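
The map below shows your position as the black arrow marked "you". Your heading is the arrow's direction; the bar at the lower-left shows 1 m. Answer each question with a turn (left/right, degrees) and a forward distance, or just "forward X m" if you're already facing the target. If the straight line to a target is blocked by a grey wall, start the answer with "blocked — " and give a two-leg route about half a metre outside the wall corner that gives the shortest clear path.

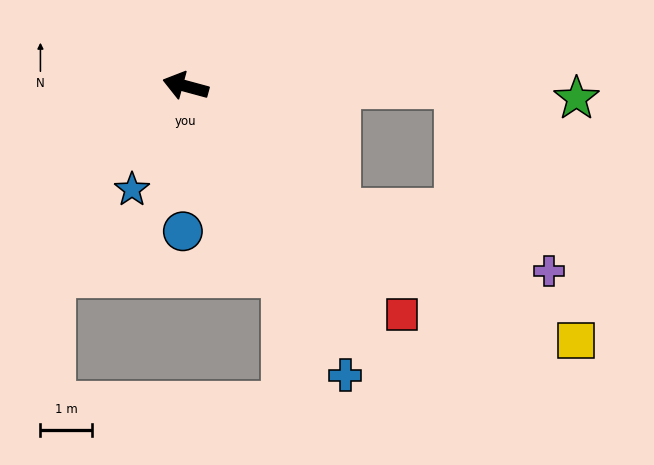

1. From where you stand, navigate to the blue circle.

turn left 104°, forward 2.8 m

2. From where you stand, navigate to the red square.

turn left 149°, forward 6.1 m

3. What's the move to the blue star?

turn left 78°, forward 2.3 m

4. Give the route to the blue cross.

turn left 134°, forward 6.4 m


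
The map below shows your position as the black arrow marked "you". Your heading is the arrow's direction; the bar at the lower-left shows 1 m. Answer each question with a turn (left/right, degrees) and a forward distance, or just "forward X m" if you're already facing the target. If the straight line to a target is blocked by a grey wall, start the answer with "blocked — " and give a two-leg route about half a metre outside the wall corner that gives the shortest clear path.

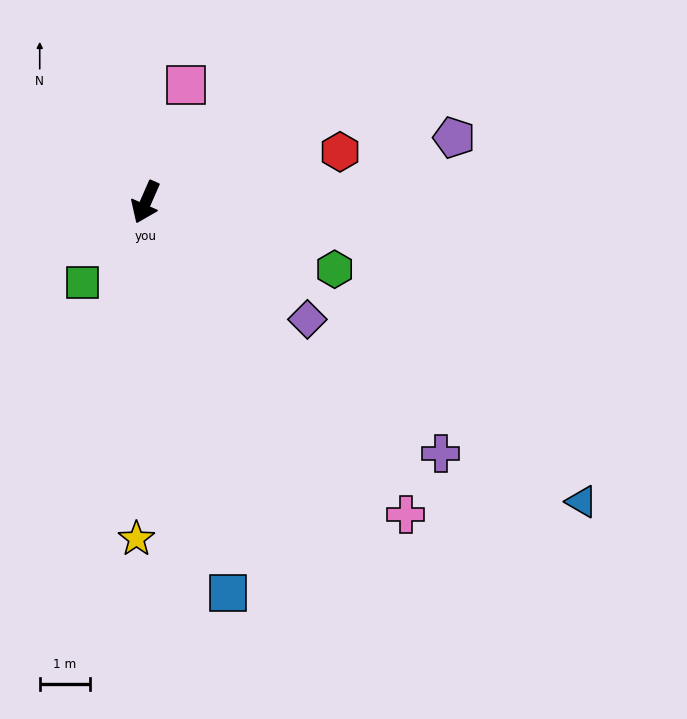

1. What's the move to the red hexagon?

turn left 128°, forward 4.0 m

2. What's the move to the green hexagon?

turn left 94°, forward 4.0 m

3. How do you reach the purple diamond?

turn left 78°, forward 4.0 m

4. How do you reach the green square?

turn right 14°, forward 2.0 m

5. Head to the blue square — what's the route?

turn left 36°, forward 8.0 m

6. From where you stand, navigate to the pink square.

turn right 175°, forward 2.5 m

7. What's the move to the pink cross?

turn left 64°, forward 8.1 m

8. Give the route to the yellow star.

turn left 22°, forward 6.7 m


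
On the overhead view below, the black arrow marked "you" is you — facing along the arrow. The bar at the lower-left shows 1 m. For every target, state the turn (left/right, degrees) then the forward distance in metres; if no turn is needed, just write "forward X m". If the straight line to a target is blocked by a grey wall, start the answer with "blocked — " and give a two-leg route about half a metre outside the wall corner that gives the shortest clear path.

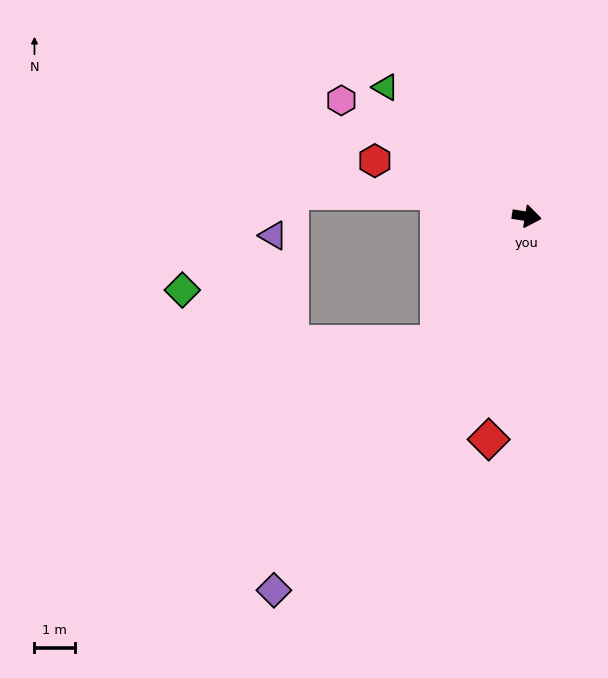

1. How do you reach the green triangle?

turn left 146°, forward 4.8 m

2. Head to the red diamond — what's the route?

turn right 91°, forward 5.6 m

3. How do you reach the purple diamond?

turn right 115°, forward 11.2 m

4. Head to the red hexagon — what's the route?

turn left 169°, forward 4.0 m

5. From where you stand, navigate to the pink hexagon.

turn left 157°, forward 5.4 m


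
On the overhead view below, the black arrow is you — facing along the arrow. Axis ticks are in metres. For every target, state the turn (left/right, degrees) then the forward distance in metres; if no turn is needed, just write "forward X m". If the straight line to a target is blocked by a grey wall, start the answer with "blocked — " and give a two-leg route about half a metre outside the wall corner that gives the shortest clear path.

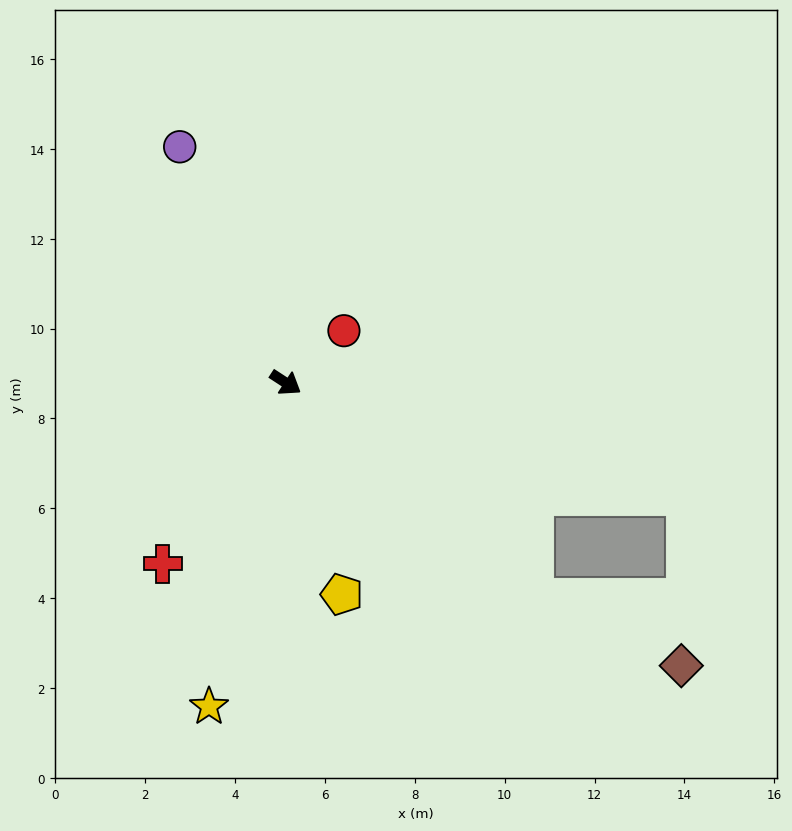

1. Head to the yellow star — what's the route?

turn right 70°, forward 7.4 m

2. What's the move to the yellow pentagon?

turn right 42°, forward 4.9 m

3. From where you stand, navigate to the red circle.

turn left 75°, forward 1.7 m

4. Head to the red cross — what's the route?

turn right 91°, forward 4.9 m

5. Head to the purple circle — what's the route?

turn left 147°, forward 5.8 m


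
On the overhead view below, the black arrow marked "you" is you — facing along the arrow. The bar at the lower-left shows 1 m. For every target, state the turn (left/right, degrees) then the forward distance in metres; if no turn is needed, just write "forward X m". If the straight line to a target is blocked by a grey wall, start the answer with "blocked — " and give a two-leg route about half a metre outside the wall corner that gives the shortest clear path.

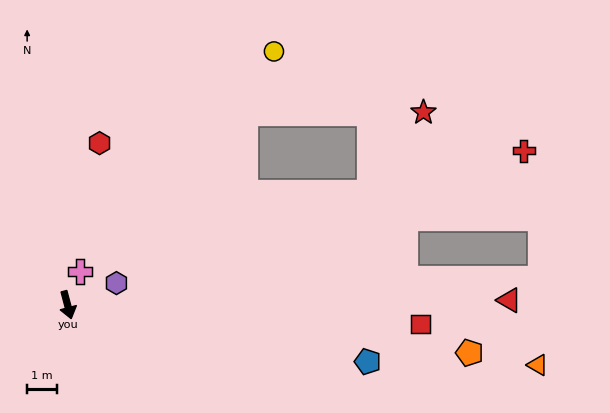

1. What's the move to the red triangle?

turn left 76°, forward 14.6 m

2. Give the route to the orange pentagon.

turn left 68°, forward 13.4 m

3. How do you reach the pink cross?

turn left 145°, forward 1.2 m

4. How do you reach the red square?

turn left 72°, forward 11.7 m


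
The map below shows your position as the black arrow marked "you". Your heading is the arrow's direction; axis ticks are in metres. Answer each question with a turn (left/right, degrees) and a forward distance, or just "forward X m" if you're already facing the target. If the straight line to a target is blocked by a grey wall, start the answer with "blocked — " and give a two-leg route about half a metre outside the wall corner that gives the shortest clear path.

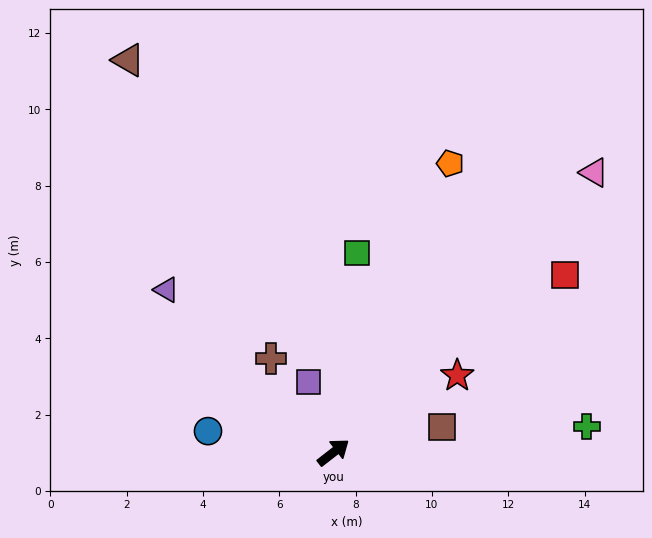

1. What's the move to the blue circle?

turn left 133°, forward 3.3 m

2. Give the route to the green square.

turn left 45°, forward 5.3 m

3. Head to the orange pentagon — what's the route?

turn left 30°, forward 8.2 m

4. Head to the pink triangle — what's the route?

turn left 9°, forward 10.0 m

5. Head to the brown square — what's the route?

turn right 25°, forward 2.9 m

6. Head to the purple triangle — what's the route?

turn left 98°, forward 6.1 m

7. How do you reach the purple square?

turn left 71°, forward 2.0 m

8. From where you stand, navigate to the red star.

turn right 6°, forward 3.8 m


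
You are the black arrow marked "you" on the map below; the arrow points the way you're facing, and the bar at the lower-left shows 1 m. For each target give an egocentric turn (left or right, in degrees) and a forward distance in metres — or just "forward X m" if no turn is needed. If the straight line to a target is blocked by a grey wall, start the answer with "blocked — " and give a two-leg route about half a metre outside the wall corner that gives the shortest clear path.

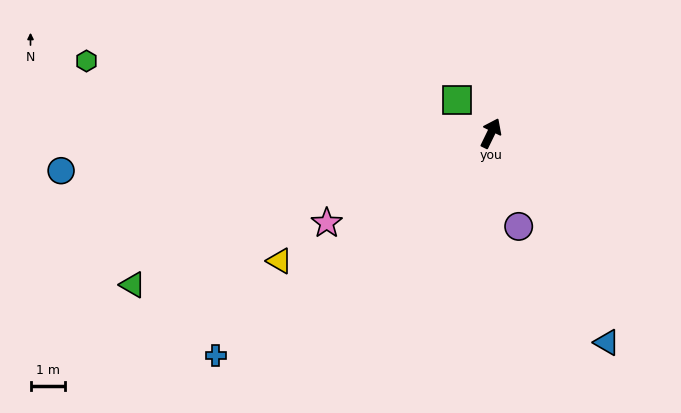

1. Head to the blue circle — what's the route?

turn left 121°, forward 12.6 m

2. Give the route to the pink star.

turn left 145°, forward 5.5 m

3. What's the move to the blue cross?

turn left 155°, forward 10.4 m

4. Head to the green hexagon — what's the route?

turn left 106°, forward 12.0 m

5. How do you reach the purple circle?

turn right 137°, forward 2.8 m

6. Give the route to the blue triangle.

turn right 125°, forward 7.0 m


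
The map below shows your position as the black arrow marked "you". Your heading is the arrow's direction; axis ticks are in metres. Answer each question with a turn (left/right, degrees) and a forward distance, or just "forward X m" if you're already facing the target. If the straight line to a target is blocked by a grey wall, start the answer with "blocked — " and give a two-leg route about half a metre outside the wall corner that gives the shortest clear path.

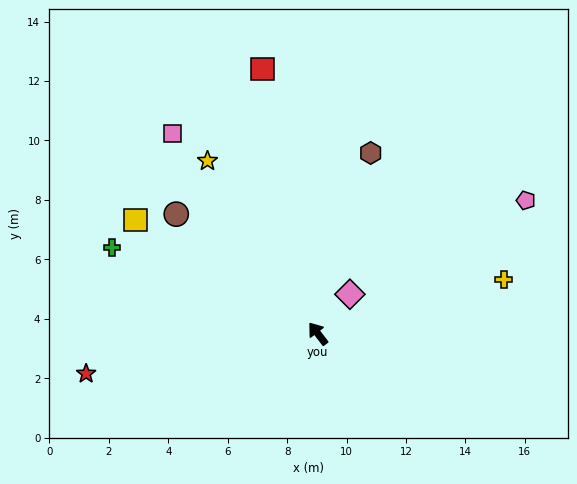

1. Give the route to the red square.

turn right 26°, forward 9.1 m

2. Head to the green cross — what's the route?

turn left 30°, forward 7.5 m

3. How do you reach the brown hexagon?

turn right 54°, forward 6.3 m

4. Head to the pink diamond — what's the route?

turn right 77°, forward 1.7 m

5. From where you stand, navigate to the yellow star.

turn right 5°, forward 6.9 m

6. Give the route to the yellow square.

turn left 21°, forward 7.2 m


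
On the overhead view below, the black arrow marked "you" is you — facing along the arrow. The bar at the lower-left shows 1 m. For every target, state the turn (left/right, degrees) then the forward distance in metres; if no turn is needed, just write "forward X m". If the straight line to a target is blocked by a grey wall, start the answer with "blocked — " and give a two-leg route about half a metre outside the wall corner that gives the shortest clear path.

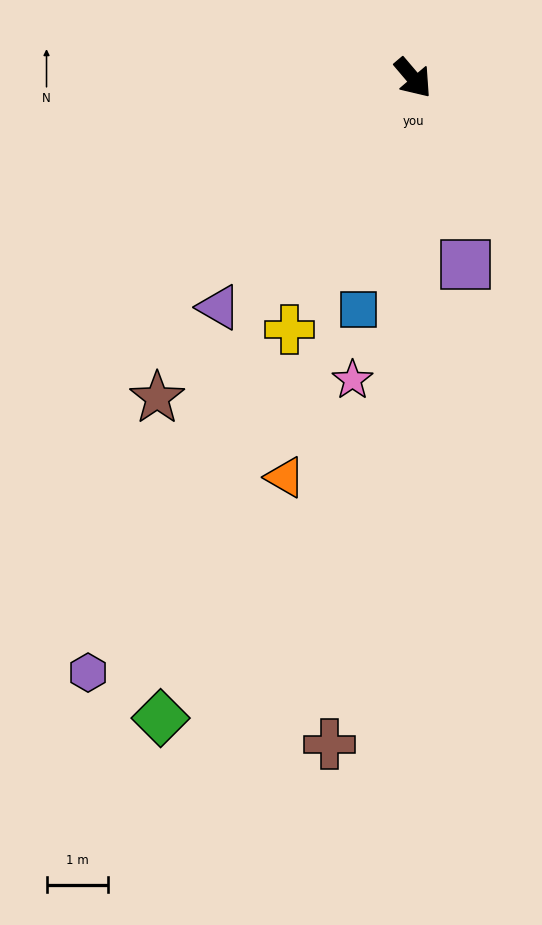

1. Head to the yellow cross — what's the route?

turn right 67°, forward 4.5 m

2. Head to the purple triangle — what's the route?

turn right 81°, forward 4.9 m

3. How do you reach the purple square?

turn right 25°, forward 3.1 m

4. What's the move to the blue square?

turn right 54°, forward 3.8 m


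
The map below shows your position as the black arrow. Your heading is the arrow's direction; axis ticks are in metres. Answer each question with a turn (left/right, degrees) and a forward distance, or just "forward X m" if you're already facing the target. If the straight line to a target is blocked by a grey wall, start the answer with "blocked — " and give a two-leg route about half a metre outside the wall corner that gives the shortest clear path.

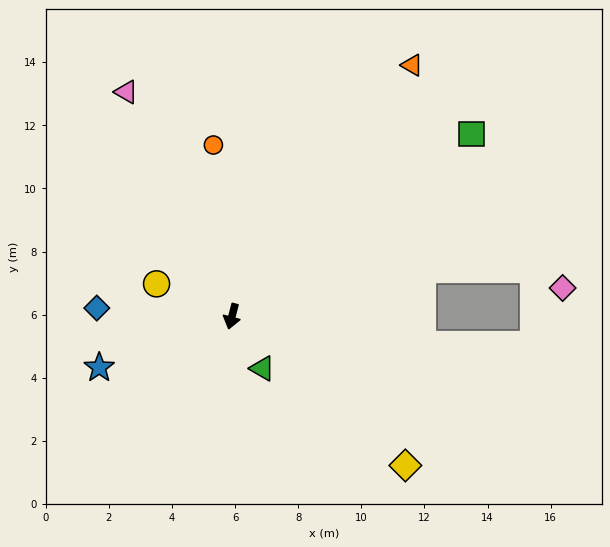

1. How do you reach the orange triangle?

turn left 159°, forward 9.8 m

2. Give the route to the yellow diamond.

turn left 64°, forward 7.2 m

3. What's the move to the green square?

turn left 142°, forward 9.5 m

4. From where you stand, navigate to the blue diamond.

turn right 79°, forward 4.3 m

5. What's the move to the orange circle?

turn right 159°, forward 5.5 m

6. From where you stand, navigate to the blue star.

turn right 54°, forward 4.5 m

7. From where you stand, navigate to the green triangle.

turn left 45°, forward 1.9 m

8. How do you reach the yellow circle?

turn right 99°, forward 2.6 m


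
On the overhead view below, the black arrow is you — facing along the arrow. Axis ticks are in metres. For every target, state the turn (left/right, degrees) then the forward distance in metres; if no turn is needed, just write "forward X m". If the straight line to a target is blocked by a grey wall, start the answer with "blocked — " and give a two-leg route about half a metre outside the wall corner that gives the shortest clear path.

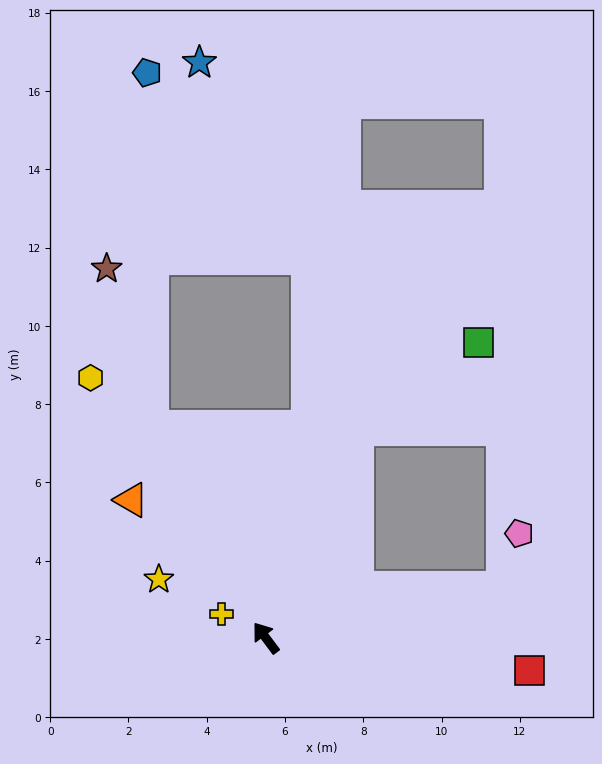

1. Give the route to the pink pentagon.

blocked — turn right 115°, forward 6.2 m, then turn left 61°, forward 1.4 m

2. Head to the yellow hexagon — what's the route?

turn right 3°, forward 8.0 m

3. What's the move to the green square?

blocked — turn right 61°, forward 5.8 m, then turn right 30°, forward 3.8 m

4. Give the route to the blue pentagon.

blocked — turn right 9°, forward 6.1 m, then turn right 27°, forward 9.0 m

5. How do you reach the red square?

turn right 134°, forward 6.8 m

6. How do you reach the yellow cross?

turn left 25°, forward 1.3 m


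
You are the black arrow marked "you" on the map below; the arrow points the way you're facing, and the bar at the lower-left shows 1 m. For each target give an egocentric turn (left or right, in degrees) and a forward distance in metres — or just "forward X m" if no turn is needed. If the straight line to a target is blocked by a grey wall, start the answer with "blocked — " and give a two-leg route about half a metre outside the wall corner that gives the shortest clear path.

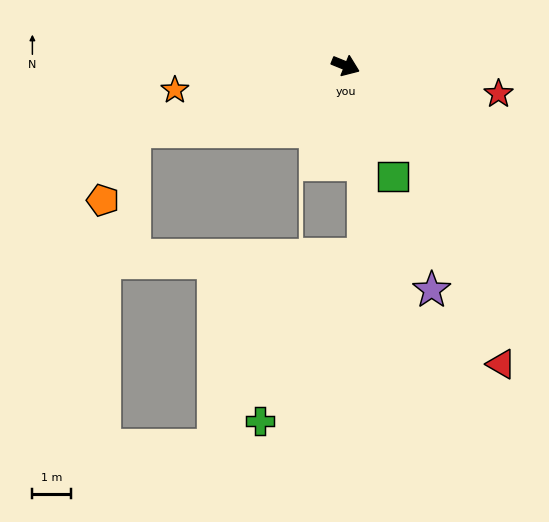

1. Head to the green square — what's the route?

turn right 45°, forward 3.1 m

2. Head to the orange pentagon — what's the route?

blocked — turn right 141°, forward 5.6 m, then turn left 48°, forward 1.9 m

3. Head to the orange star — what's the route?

turn right 150°, forward 4.4 m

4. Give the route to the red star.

turn left 12°, forward 4.0 m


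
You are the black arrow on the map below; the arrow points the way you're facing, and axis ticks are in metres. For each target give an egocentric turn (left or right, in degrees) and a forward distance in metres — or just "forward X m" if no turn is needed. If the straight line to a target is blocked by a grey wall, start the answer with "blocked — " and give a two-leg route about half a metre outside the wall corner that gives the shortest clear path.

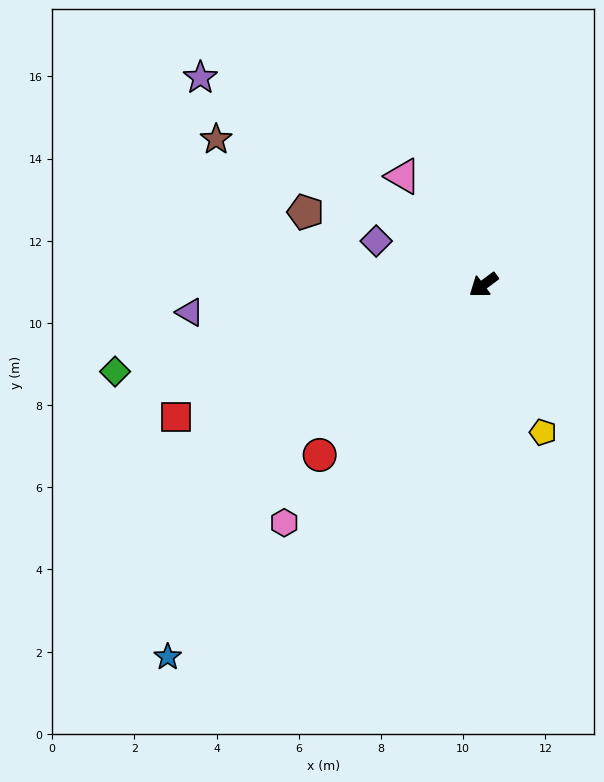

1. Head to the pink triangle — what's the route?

turn right 90°, forward 3.3 m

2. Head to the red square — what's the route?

turn right 13°, forward 8.1 m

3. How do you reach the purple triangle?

turn right 31°, forward 7.2 m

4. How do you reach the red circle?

turn left 9°, forward 5.7 m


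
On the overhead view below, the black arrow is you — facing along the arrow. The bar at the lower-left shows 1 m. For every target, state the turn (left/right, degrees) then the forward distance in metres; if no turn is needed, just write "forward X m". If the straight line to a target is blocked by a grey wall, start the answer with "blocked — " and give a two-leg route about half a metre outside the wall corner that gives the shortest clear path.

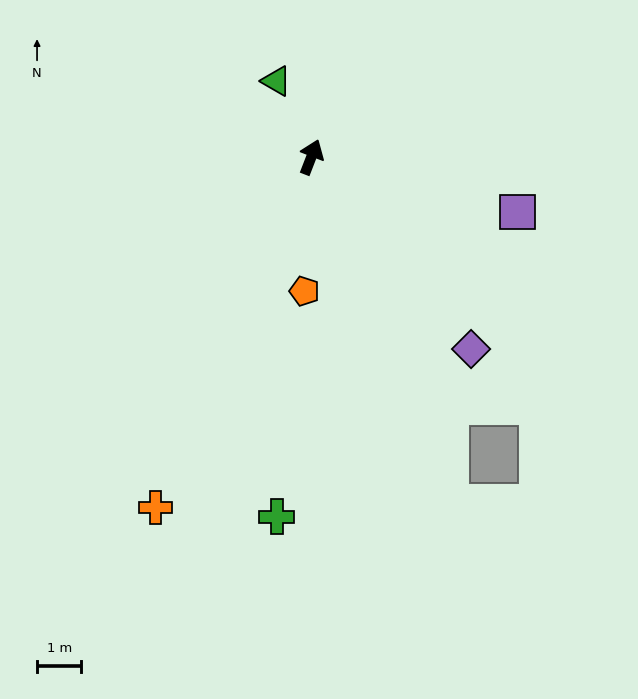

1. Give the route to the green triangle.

turn left 46°, forward 1.9 m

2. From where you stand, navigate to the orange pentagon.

turn right 162°, forward 3.0 m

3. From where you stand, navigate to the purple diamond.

turn right 119°, forward 5.6 m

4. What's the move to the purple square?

turn right 84°, forward 4.8 m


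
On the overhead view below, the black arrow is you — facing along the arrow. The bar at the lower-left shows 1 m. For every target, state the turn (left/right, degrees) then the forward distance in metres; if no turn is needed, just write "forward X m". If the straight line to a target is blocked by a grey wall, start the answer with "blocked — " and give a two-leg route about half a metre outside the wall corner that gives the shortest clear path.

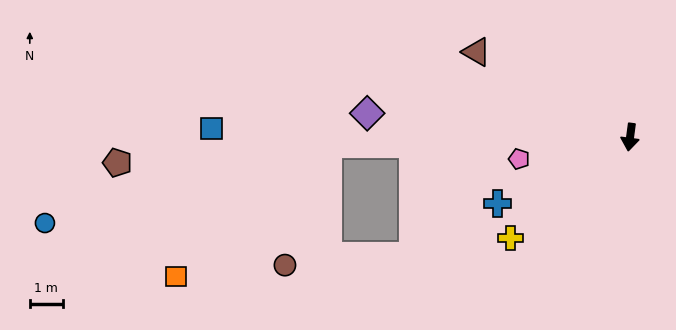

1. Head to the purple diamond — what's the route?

turn right 88°, forward 8.0 m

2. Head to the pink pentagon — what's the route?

turn right 71°, forward 3.4 m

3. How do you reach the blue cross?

turn right 56°, forward 4.5 m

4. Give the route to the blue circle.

blocked — turn right 81°, forward 9.1 m, then turn left 14°, forward 8.9 m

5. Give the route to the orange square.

blocked — turn right 81°, forward 9.1 m, then turn left 40°, forward 6.1 m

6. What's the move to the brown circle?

blocked — turn right 81°, forward 9.1 m, then turn left 69°, forward 3.9 m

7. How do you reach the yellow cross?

turn right 42°, forward 4.7 m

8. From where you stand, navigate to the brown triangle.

turn right 111°, forward 5.3 m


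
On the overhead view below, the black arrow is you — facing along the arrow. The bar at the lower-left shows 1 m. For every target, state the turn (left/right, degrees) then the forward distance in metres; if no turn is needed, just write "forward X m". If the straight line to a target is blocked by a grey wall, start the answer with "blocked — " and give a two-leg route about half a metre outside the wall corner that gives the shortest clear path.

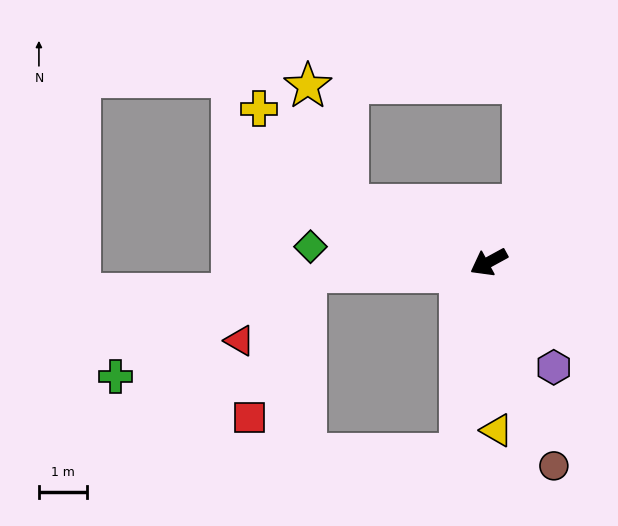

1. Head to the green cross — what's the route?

blocked — turn right 25°, forward 3.8 m, then turn left 25°, forward 4.5 m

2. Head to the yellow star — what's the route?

blocked — turn right 51°, forward 3.1 m, then turn right 49°, forward 2.6 m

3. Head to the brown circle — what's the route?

turn left 79°, forward 4.4 m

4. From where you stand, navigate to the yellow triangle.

turn left 64°, forward 3.5 m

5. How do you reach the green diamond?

turn right 34°, forward 3.7 m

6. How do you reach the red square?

blocked — turn right 25°, forward 3.8 m, then turn left 65°, forward 3.2 m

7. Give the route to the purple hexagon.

turn left 93°, forward 2.6 m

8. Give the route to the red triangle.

blocked — turn right 25°, forward 3.8 m, then turn left 42°, forward 2.0 m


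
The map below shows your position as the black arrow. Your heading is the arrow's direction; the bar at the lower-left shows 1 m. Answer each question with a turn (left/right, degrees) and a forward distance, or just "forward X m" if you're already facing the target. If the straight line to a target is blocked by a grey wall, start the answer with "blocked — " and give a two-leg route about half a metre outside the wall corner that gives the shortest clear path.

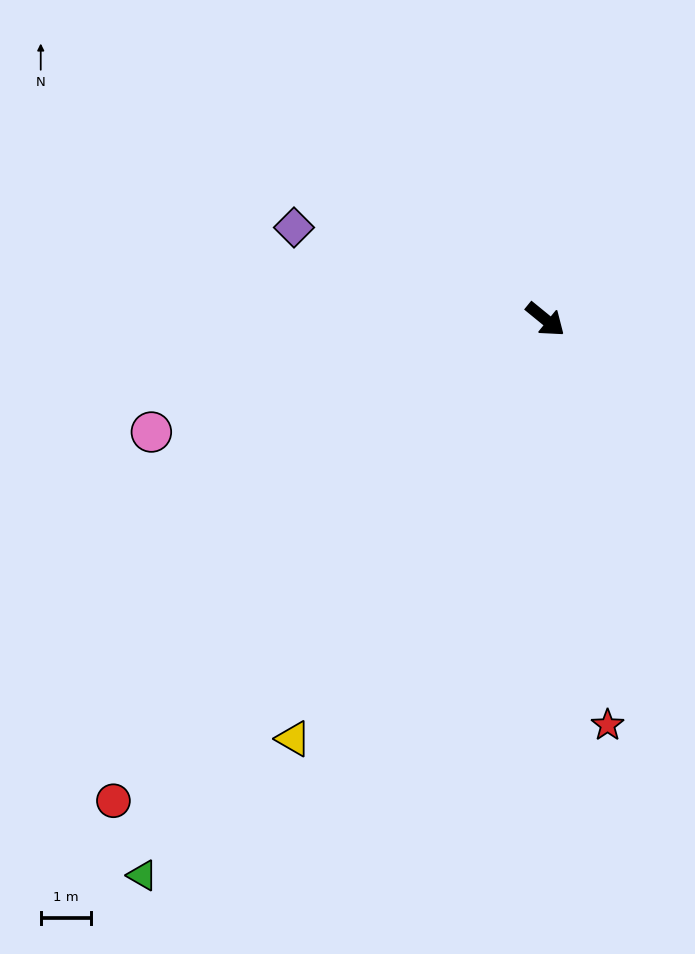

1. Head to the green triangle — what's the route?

turn right 87°, forward 13.7 m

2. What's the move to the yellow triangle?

turn right 82°, forward 9.7 m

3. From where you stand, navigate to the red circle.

turn right 93°, forward 12.9 m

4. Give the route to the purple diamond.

turn right 161°, forward 5.3 m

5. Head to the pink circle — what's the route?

turn right 125°, forward 8.2 m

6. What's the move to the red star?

turn right 42°, forward 8.2 m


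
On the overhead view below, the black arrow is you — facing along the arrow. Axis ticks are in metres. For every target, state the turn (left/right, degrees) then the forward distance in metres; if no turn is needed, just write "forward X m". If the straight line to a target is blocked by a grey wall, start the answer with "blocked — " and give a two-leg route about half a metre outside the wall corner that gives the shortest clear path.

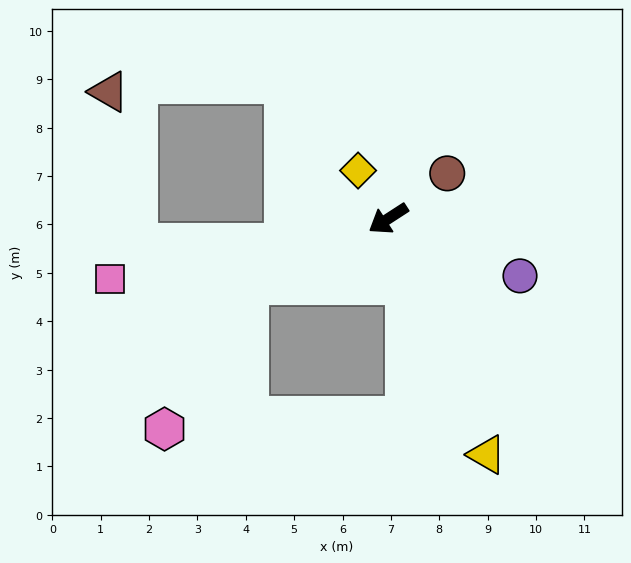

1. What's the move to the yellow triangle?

turn left 80°, forward 5.3 m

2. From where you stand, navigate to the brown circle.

turn right 175°, forward 1.5 m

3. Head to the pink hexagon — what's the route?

blocked — turn right 8°, forward 3.2 m, then turn left 35°, forward 3.5 m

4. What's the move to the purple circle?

turn left 124°, forward 3.0 m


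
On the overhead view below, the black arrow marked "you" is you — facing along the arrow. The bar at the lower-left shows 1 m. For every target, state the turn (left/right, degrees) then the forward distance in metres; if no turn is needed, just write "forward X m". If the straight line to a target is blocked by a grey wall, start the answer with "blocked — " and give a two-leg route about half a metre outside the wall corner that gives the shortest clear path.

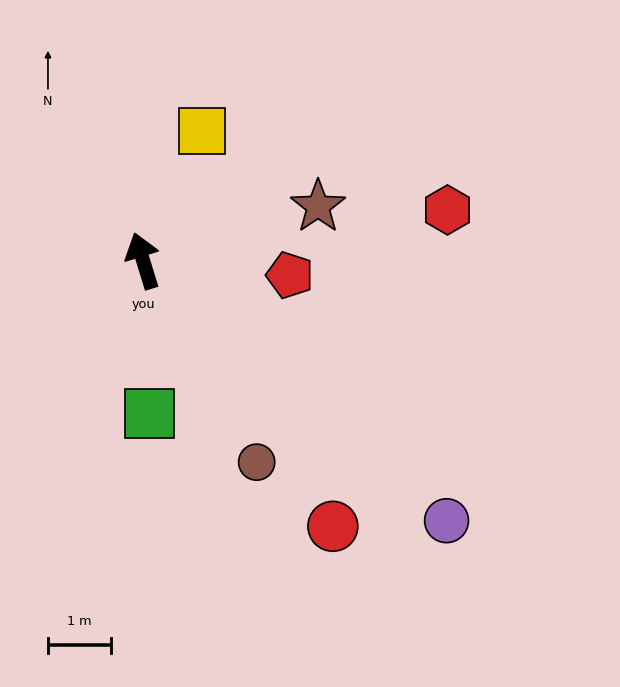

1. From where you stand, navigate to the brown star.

turn right 90°, forward 2.9 m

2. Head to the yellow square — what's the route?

turn right 42°, forward 2.3 m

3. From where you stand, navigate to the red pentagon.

turn right 113°, forward 2.3 m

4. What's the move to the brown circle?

turn right 168°, forward 3.7 m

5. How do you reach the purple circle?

turn right 148°, forward 6.3 m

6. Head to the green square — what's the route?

turn left 165°, forward 2.4 m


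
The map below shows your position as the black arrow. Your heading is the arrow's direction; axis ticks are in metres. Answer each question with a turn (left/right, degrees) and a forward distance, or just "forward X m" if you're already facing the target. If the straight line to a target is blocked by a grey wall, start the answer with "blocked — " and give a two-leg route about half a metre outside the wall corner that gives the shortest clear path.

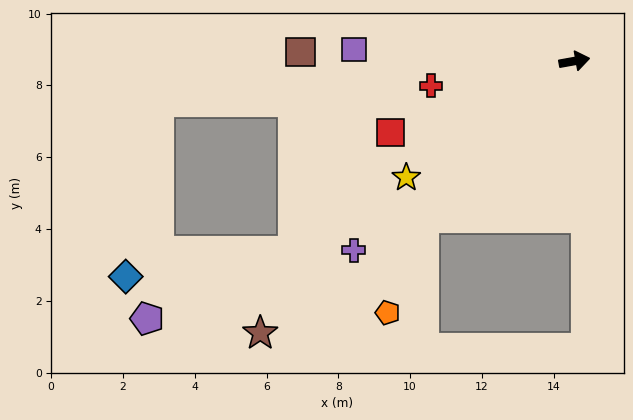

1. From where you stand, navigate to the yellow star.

turn right 155°, forward 5.7 m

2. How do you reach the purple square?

turn left 167°, forward 6.1 m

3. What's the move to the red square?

turn right 169°, forward 5.5 m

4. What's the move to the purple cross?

turn right 150°, forward 8.1 m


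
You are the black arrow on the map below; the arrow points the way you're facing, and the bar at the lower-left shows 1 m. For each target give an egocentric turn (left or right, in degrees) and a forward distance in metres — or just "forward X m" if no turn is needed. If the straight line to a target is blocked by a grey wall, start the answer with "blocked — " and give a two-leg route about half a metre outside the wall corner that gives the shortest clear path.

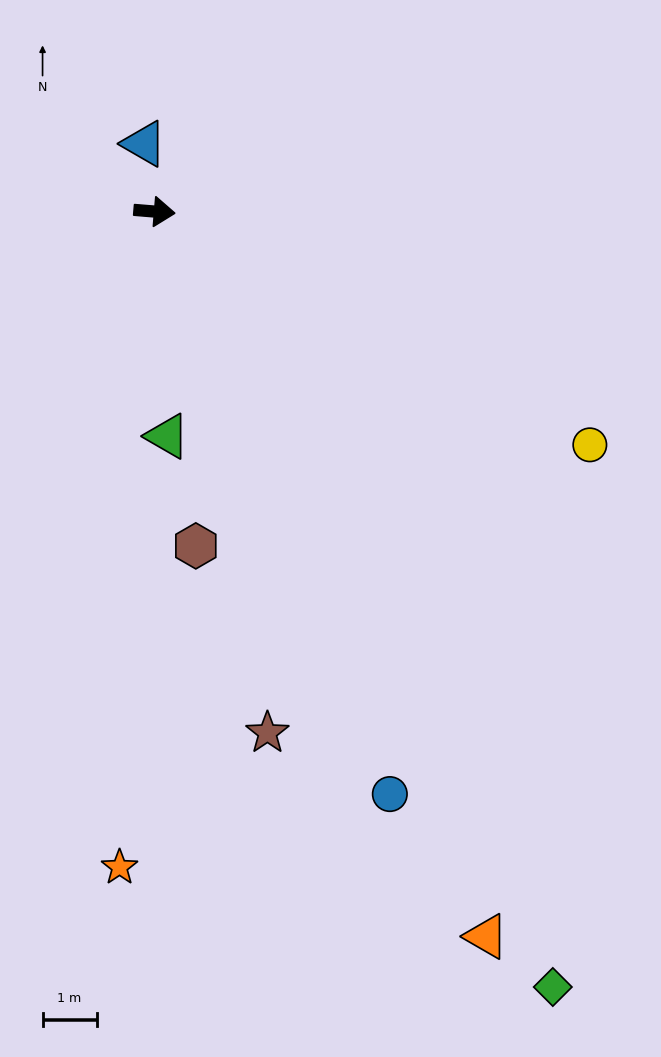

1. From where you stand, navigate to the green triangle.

turn right 82°, forward 4.2 m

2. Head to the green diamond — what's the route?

turn right 58°, forward 16.1 m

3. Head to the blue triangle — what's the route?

turn left 103°, forward 1.3 m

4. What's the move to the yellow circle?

turn right 23°, forward 9.1 m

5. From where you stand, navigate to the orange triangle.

turn right 61°, forward 14.7 m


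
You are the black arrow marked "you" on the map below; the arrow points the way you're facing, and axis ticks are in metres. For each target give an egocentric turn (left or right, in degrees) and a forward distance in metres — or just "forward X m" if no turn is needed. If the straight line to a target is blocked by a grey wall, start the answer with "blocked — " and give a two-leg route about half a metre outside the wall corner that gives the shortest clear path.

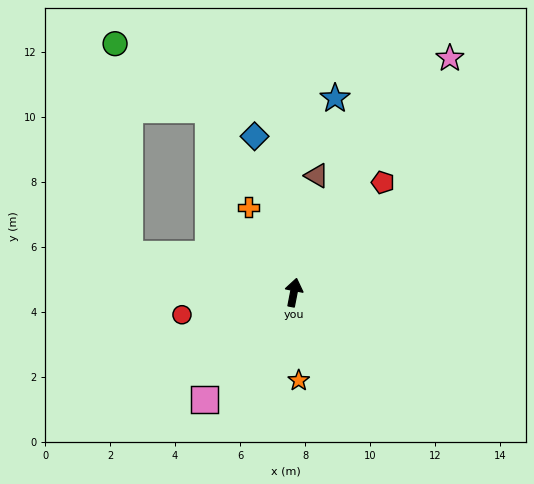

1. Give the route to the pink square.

turn left 151°, forward 4.3 m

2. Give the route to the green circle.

blocked — turn left 88°, forward 5.2 m, then turn right 73°, forward 6.5 m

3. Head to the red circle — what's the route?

turn left 112°, forward 3.5 m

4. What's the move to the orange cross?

turn left 39°, forward 3.0 m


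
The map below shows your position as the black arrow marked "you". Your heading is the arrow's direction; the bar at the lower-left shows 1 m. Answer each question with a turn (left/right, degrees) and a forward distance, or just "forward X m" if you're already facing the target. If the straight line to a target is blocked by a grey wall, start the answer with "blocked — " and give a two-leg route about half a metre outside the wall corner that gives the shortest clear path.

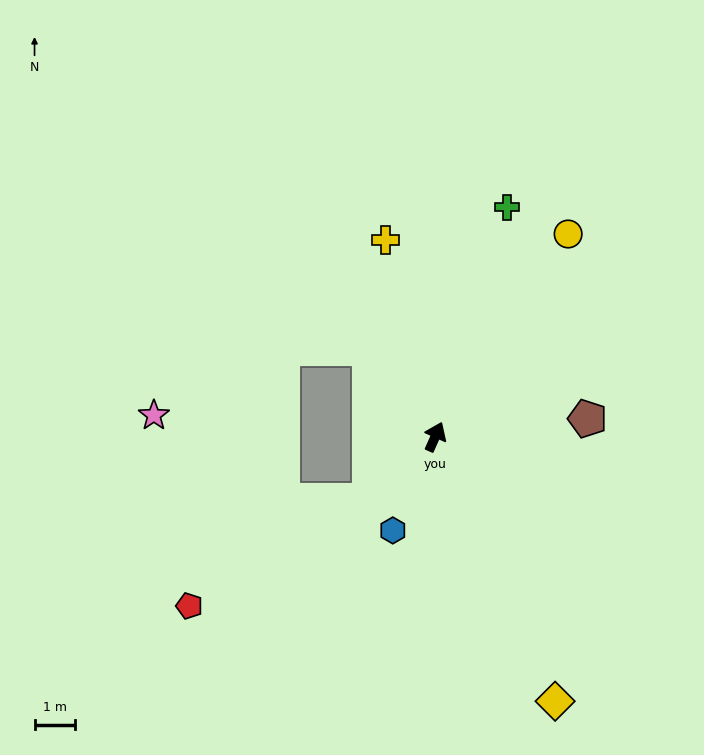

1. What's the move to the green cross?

turn left 7°, forward 5.9 m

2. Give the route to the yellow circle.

turn right 9°, forward 5.9 m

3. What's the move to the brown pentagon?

turn right 59°, forward 3.8 m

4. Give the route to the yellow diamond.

turn right 132°, forward 7.1 m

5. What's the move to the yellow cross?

turn left 38°, forward 5.0 m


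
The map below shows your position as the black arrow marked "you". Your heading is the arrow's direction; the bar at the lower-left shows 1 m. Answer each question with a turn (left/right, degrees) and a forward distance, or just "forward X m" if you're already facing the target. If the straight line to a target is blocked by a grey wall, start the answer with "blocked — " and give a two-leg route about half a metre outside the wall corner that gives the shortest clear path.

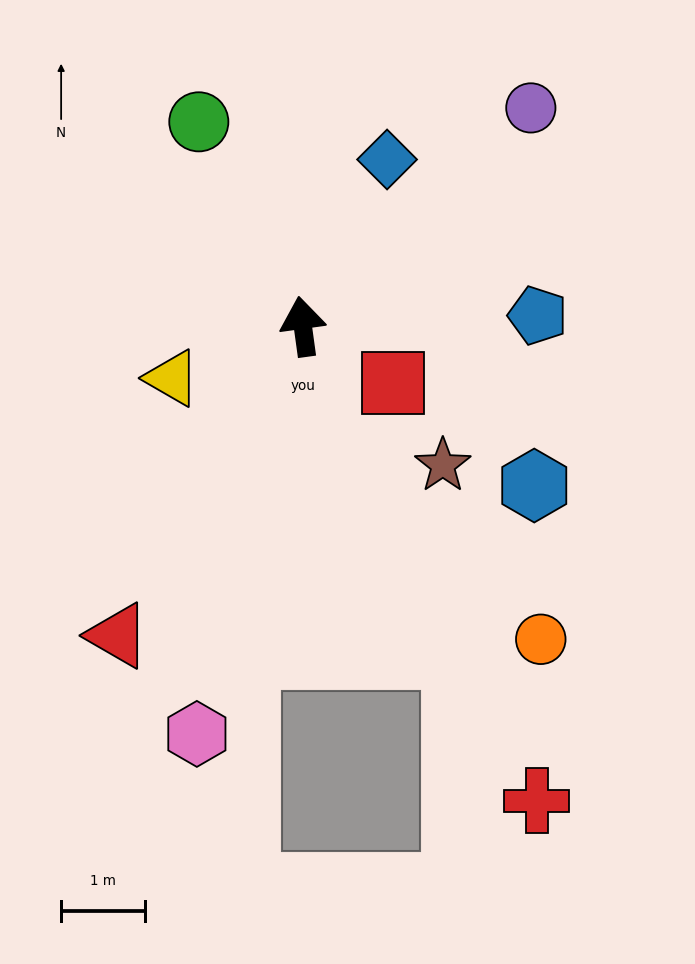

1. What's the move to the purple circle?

turn right 54°, forward 3.8 m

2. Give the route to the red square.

turn right 130°, forward 1.3 m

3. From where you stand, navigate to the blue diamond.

turn right 35°, forward 2.2 m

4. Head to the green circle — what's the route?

turn left 19°, forward 2.7 m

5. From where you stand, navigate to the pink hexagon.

turn left 158°, forward 5.0 m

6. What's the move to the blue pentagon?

turn right 95°, forward 2.8 m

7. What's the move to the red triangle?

turn left 141°, forward 4.3 m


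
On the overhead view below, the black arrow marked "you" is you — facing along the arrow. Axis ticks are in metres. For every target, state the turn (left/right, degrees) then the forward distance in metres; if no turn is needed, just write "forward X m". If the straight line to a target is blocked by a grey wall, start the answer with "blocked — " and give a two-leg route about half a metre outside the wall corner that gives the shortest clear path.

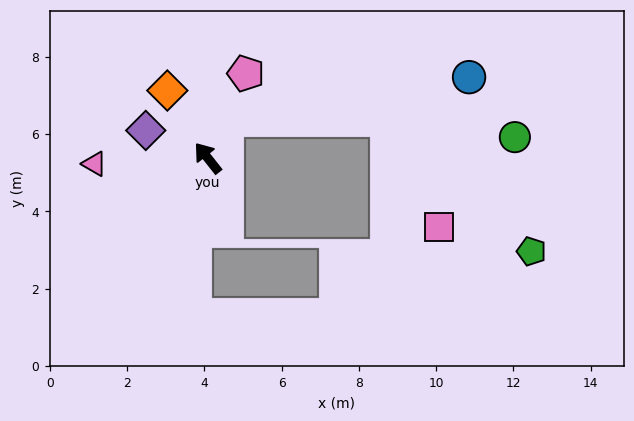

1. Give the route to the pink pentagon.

turn right 63°, forward 2.4 m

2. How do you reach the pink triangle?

turn left 55°, forward 2.9 m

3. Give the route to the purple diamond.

turn left 28°, forward 1.8 m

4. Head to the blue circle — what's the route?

blocked — turn right 66°, forward 1.1 m, then turn right 52°, forward 6.4 m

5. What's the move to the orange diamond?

turn right 7°, forward 2.0 m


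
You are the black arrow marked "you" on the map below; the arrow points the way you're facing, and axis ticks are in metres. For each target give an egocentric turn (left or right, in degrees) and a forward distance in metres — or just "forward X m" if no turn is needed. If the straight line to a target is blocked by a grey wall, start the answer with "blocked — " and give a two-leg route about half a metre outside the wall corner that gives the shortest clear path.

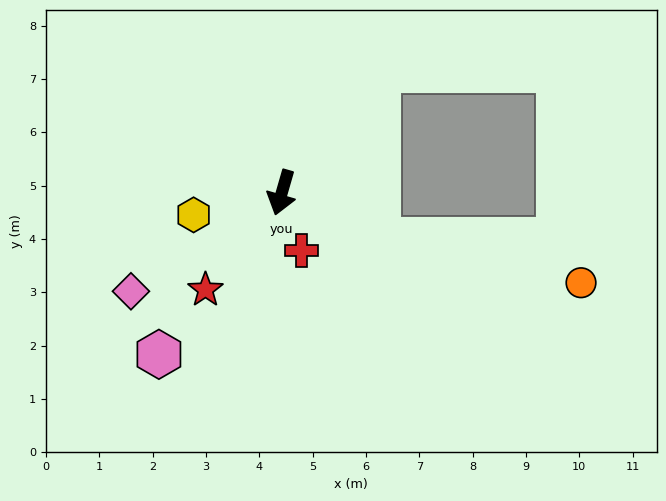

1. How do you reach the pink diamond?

turn right 41°, forward 3.4 m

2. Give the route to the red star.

turn right 22°, forward 2.3 m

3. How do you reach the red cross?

turn left 35°, forward 1.2 m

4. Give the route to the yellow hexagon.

turn right 60°, forward 1.7 m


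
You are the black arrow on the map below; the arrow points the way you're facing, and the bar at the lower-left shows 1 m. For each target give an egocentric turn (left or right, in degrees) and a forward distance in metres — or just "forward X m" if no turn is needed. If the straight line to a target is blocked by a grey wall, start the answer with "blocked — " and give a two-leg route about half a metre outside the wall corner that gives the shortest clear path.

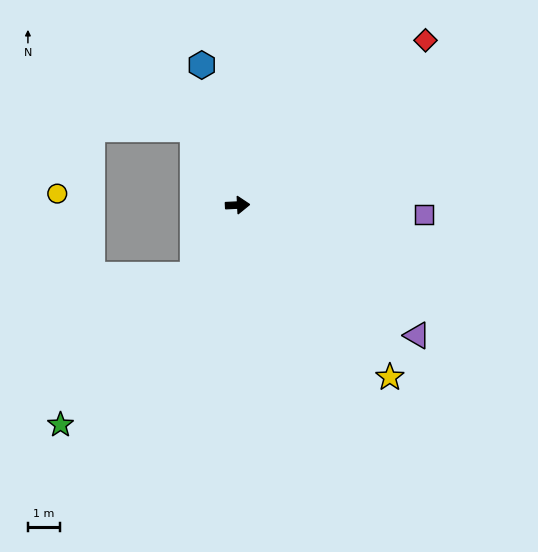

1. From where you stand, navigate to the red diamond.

turn left 38°, forward 7.9 m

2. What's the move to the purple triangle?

turn right 39°, forward 7.0 m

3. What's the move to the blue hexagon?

turn left 102°, forward 4.6 m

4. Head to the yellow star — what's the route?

turn right 51°, forward 7.2 m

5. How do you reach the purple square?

turn right 6°, forward 5.9 m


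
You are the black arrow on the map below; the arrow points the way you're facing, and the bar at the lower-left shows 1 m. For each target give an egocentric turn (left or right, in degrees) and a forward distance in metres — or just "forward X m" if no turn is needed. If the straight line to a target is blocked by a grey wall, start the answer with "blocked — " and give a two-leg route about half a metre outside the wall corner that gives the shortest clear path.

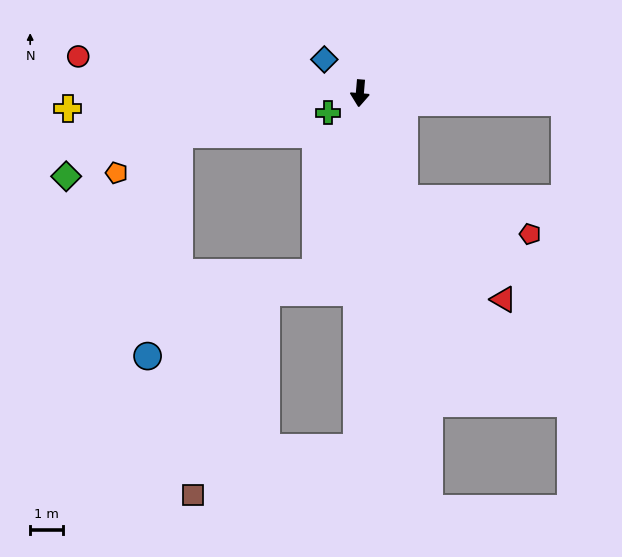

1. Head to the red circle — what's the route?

turn right 93°, forward 8.6 m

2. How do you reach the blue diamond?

turn right 129°, forward 1.5 m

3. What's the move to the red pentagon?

blocked — turn left 28°, forward 3.4 m, then turn left 51°, forward 4.0 m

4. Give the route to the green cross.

turn right 54°, forward 1.1 m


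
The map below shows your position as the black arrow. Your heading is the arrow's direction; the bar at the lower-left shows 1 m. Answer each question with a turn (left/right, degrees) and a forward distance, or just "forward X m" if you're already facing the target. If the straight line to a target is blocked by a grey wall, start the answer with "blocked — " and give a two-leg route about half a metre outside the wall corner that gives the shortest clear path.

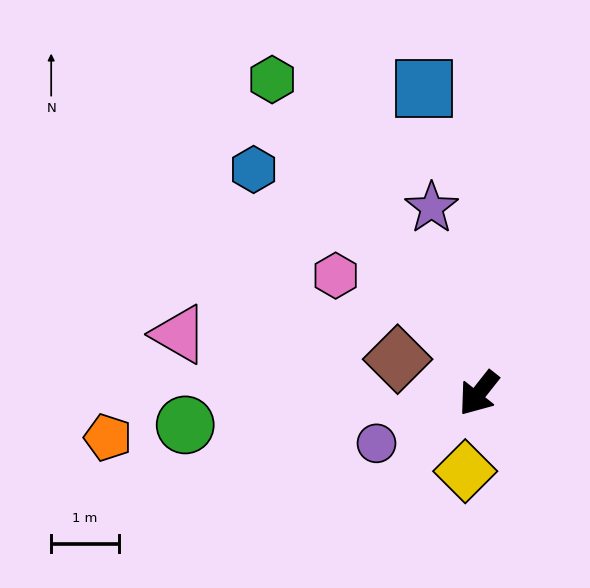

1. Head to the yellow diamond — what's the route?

turn left 29°, forward 1.2 m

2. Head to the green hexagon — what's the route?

turn right 108°, forward 5.5 m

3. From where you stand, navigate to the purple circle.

turn right 26°, forward 1.7 m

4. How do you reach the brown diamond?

turn right 75°, forward 1.3 m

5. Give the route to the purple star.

turn right 127°, forward 2.8 m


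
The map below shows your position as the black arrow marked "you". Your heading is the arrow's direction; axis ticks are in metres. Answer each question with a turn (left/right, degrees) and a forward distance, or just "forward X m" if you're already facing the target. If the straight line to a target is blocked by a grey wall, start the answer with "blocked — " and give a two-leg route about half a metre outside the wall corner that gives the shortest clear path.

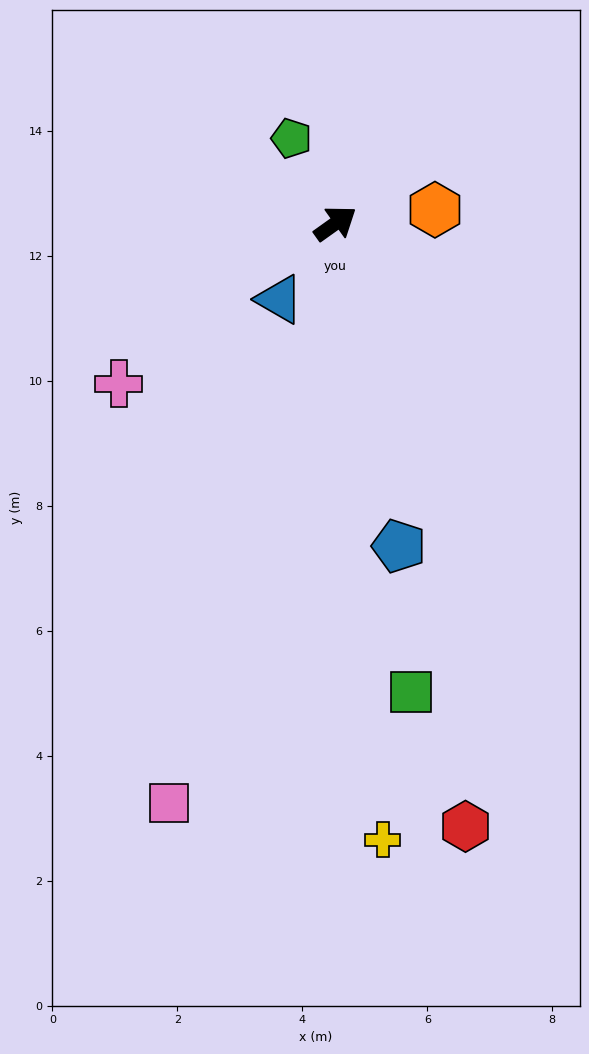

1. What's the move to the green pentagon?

turn left 82°, forward 1.5 m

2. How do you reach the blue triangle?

turn right 162°, forward 1.5 m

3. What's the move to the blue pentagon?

turn right 114°, forward 5.3 m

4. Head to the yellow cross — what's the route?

turn right 121°, forward 9.9 m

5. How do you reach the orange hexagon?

turn right 28°, forward 1.6 m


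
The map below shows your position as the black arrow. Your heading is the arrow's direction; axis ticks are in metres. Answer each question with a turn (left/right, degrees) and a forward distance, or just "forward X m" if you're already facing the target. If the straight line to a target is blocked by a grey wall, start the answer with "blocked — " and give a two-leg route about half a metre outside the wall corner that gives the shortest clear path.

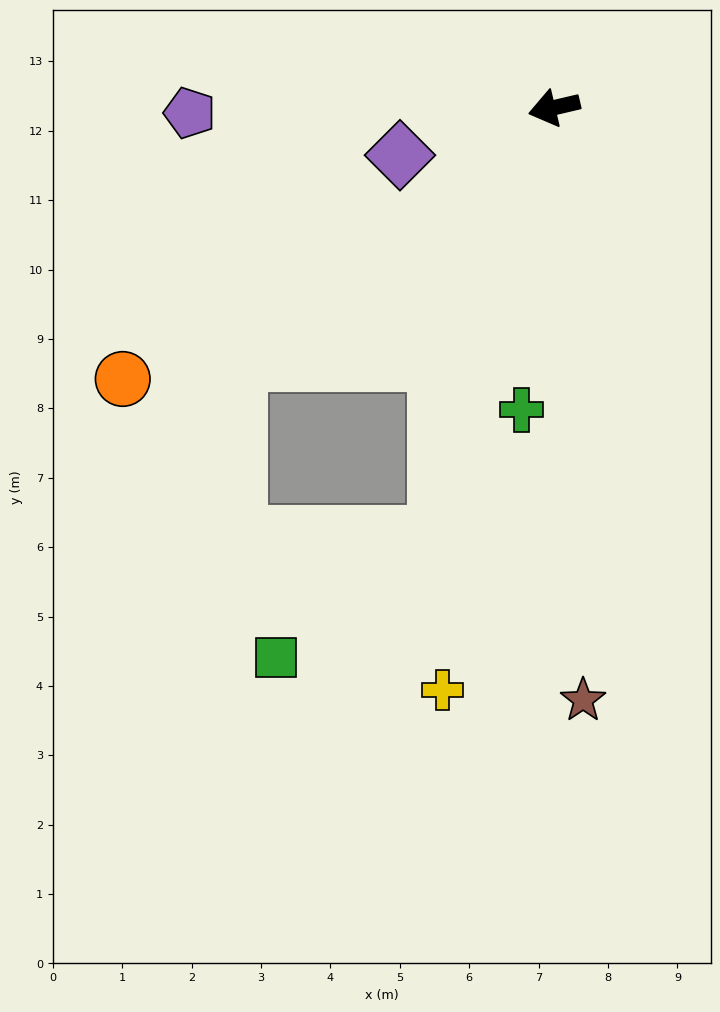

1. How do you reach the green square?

blocked — turn left 62°, forward 6.4 m, then turn right 38°, forward 2.9 m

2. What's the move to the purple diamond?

turn left 4°, forward 2.3 m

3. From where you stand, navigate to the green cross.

turn left 71°, forward 4.4 m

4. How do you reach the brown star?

turn left 80°, forward 8.5 m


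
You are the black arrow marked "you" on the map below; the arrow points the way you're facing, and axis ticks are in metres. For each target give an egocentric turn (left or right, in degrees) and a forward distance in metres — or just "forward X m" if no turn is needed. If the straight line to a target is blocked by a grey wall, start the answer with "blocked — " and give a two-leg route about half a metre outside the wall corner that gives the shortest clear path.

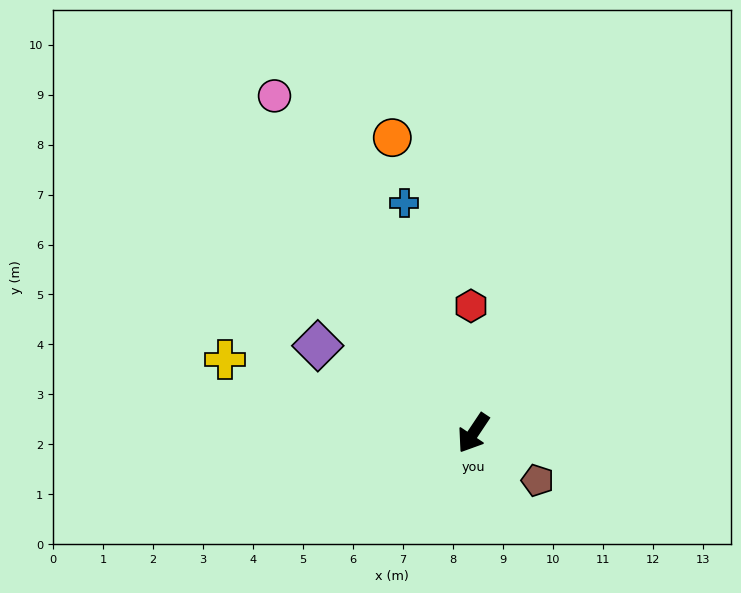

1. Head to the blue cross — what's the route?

turn right 130°, forward 4.8 m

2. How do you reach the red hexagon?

turn right 145°, forward 2.5 m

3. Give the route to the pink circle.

turn right 116°, forward 7.8 m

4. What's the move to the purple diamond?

turn right 86°, forward 3.6 m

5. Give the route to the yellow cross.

turn right 73°, forward 5.2 m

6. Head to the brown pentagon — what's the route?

turn left 87°, forward 1.6 m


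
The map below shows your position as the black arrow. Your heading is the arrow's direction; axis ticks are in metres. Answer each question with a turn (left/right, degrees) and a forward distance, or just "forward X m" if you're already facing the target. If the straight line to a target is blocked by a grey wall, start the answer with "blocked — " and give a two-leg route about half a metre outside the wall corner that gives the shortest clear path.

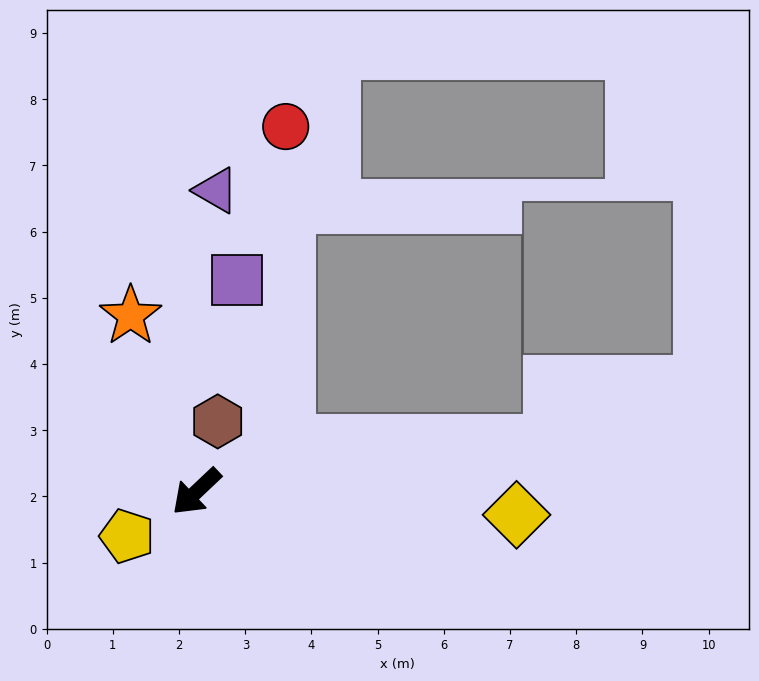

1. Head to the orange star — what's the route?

turn right 113°, forward 2.8 m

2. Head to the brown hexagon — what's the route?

turn right 150°, forward 1.1 m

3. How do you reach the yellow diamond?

turn left 132°, forward 4.8 m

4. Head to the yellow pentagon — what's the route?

turn right 11°, forward 1.2 m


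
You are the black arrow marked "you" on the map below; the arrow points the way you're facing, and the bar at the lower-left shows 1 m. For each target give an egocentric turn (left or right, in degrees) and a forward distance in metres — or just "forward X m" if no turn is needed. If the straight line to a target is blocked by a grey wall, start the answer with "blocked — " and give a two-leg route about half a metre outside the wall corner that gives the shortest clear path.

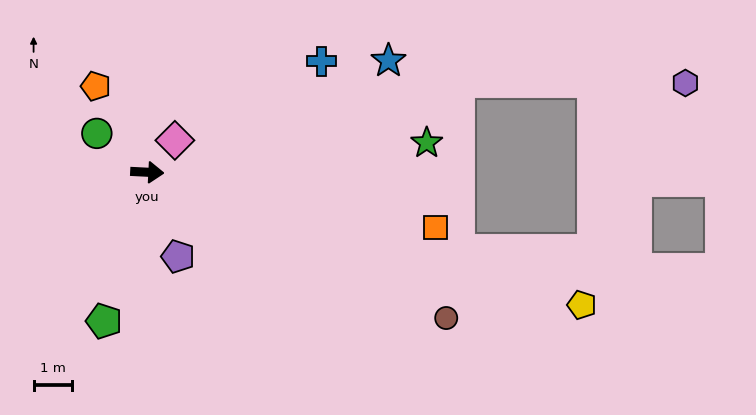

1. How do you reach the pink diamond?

turn left 52°, forward 1.1 m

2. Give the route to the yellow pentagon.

turn right 14°, forward 11.9 m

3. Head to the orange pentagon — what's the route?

turn left 124°, forward 2.6 m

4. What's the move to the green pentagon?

turn right 103°, forward 4.1 m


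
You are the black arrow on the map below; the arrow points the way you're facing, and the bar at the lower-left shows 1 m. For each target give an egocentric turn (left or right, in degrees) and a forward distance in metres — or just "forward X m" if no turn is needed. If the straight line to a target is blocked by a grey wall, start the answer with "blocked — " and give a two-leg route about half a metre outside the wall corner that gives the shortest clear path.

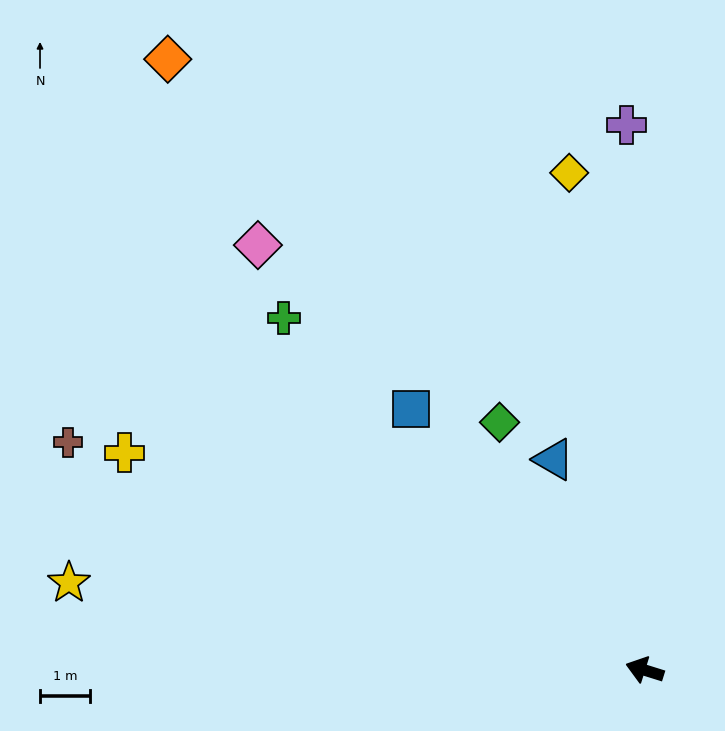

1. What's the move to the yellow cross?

turn right 5°, forward 11.4 m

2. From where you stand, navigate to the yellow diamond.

turn right 64°, forward 10.1 m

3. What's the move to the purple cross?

turn right 71°, forward 11.0 m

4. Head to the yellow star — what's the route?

turn left 9°, forward 11.7 m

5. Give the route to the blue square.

turn right 31°, forward 7.1 m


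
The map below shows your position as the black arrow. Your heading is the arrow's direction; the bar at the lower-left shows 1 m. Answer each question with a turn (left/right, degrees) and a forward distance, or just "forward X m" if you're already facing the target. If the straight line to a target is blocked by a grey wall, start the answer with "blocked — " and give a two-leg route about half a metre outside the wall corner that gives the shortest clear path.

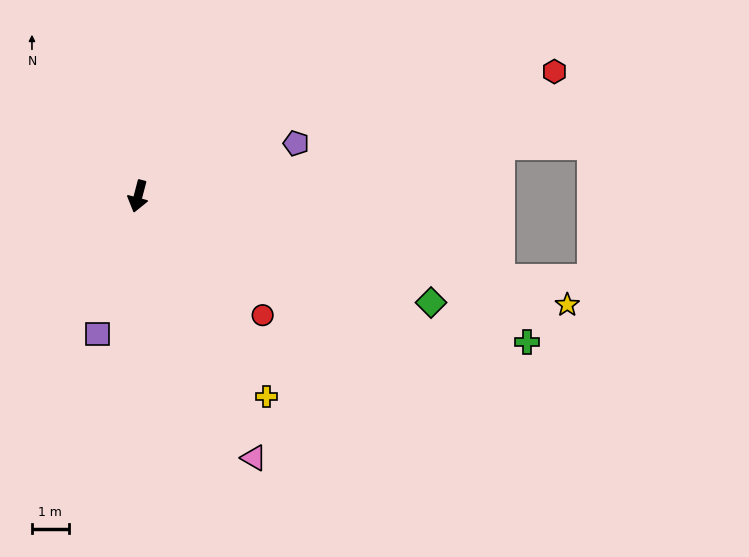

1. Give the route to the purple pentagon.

turn left 123°, forward 4.5 m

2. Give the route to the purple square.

forward 3.9 m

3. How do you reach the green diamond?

turn left 85°, forward 8.5 m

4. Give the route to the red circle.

turn left 61°, forward 4.7 m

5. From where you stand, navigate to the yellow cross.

turn left 47°, forward 6.5 m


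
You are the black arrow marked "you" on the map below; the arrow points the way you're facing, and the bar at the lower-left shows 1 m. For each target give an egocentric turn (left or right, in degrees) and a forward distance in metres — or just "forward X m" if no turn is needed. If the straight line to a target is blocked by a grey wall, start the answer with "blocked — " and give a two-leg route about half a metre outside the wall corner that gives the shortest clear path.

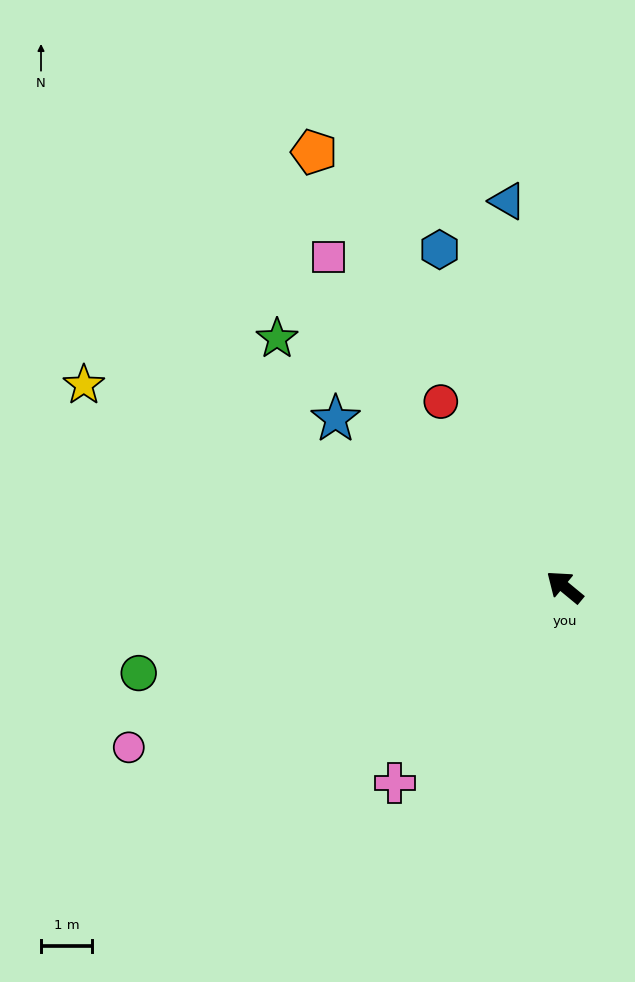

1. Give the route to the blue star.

turn left 3°, forward 5.6 m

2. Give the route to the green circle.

turn left 51°, forward 8.6 m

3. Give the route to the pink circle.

turn left 60°, forward 9.2 m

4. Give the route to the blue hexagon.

turn right 30°, forward 7.1 m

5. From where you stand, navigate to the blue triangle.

turn right 42°, forward 7.7 m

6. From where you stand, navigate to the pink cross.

turn left 89°, forward 5.1 m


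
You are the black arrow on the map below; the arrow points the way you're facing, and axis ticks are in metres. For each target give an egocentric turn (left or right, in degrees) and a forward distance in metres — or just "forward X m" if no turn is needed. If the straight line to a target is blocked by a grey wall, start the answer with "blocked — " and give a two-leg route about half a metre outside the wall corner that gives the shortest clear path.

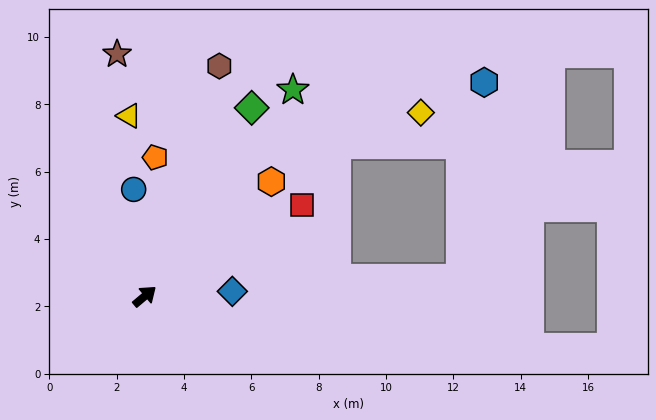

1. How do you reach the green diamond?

turn left 20°, forward 6.4 m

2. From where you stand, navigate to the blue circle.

turn left 56°, forward 3.2 m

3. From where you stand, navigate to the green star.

turn left 14°, forward 7.5 m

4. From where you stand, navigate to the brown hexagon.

turn left 32°, forward 7.2 m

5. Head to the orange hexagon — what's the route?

turn left 2°, forward 5.1 m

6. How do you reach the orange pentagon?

turn left 46°, forward 4.1 m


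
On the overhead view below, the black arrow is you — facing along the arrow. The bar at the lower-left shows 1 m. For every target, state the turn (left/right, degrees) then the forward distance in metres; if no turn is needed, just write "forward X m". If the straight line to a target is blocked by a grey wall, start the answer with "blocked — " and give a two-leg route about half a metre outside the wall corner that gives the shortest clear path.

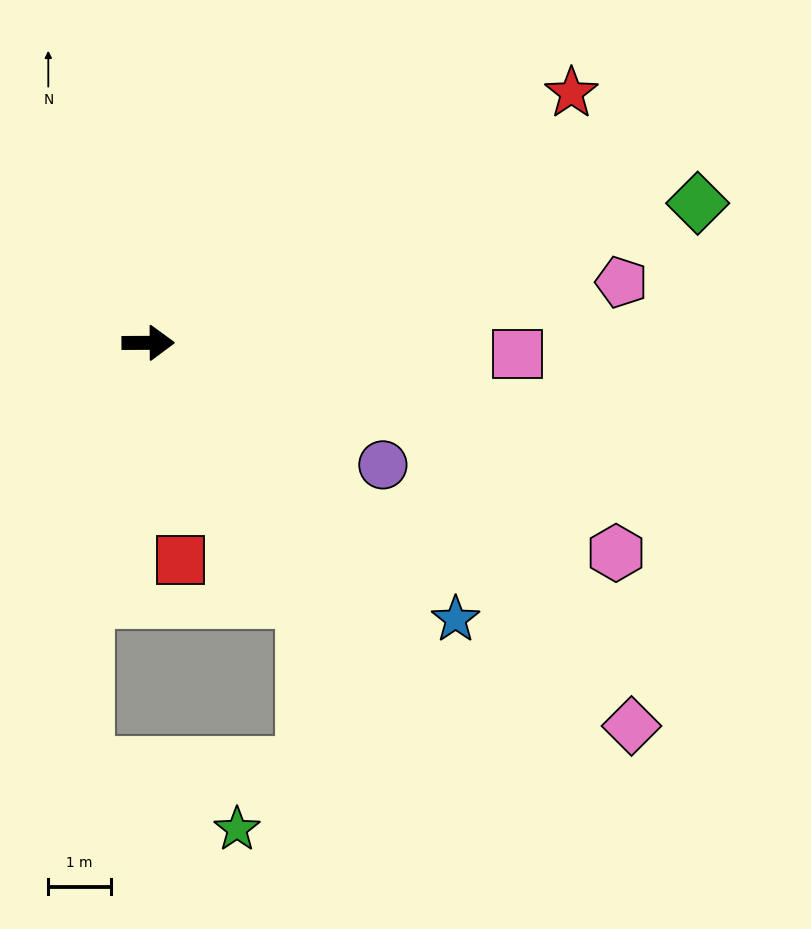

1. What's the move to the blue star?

turn right 42°, forward 6.6 m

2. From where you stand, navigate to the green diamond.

turn left 14°, forward 9.1 m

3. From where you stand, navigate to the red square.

turn right 82°, forward 3.5 m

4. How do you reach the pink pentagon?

turn left 7°, forward 7.7 m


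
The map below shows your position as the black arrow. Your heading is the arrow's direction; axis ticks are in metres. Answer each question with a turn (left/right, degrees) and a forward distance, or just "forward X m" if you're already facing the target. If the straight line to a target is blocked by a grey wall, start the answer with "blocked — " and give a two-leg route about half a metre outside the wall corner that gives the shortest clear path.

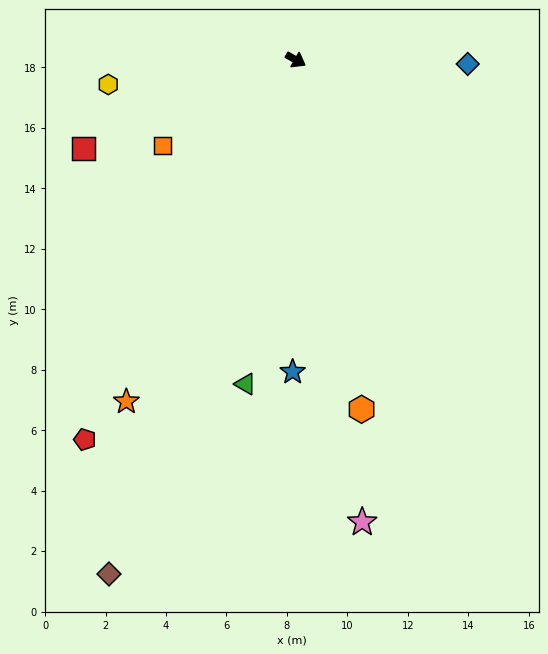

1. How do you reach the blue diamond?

turn left 28°, forward 5.7 m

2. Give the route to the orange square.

turn right 118°, forward 5.3 m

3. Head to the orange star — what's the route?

turn right 87°, forward 12.6 m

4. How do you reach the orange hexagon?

turn right 50°, forward 11.8 m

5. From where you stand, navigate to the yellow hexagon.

turn right 143°, forward 6.3 m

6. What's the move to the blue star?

turn right 61°, forward 10.3 m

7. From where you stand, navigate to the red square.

turn right 128°, forward 7.6 m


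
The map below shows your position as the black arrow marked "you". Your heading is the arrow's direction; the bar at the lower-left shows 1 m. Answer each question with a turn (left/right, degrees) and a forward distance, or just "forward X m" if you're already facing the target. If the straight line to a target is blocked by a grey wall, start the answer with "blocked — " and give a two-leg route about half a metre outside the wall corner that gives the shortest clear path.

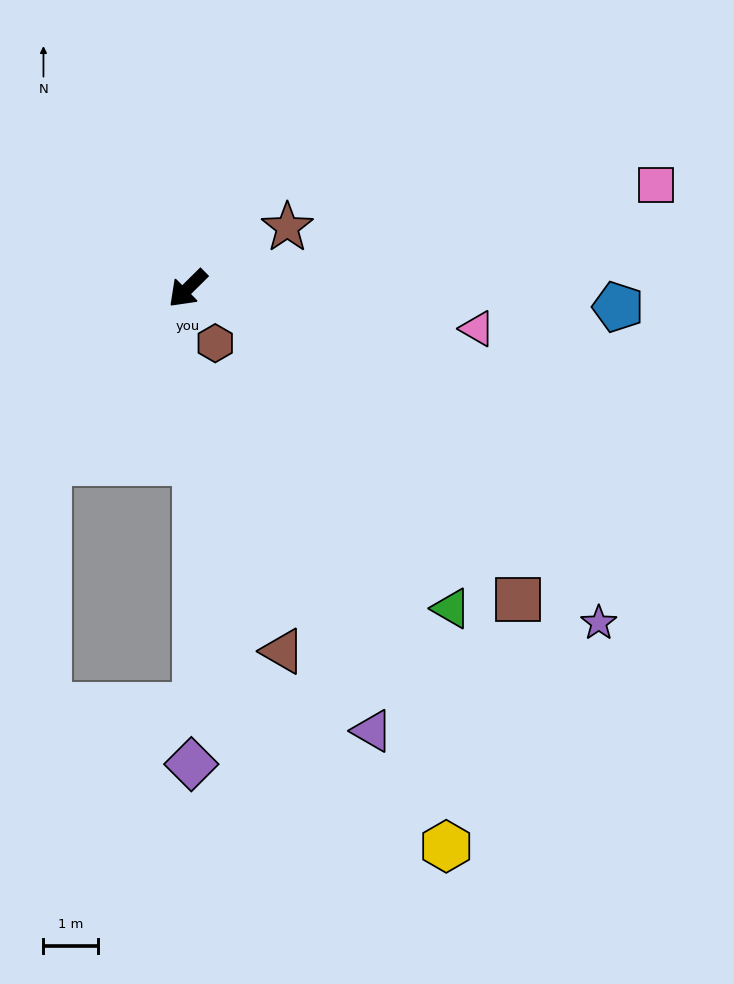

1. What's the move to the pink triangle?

turn left 127°, forward 5.3 m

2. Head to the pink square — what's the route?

turn left 148°, forward 8.7 m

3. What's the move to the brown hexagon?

turn left 72°, forward 1.1 m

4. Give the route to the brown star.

turn left 167°, forward 2.1 m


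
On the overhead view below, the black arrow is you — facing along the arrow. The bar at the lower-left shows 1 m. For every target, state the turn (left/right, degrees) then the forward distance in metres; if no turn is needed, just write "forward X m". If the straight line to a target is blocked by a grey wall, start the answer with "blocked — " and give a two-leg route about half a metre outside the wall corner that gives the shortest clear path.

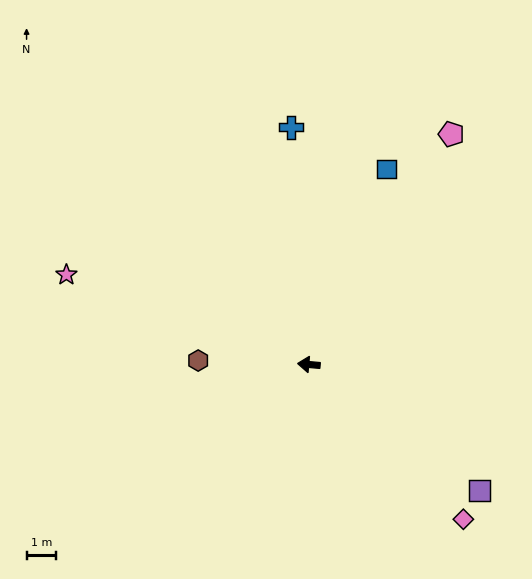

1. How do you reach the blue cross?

turn right 81°, forward 8.1 m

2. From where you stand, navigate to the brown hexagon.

turn left 3°, forward 3.8 m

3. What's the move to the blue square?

turn right 107°, forward 7.1 m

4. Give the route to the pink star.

turn right 15°, forward 8.8 m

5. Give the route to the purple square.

turn left 149°, forward 7.2 m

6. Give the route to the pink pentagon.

turn right 117°, forward 9.2 m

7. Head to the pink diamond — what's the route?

turn left 140°, forward 7.4 m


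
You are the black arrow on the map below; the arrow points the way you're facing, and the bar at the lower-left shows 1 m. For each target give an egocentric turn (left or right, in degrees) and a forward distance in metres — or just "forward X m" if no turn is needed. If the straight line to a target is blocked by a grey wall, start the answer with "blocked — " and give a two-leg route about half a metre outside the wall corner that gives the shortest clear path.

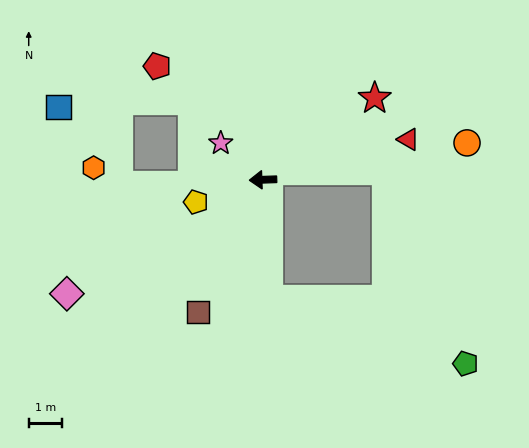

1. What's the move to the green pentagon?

blocked — turn left 91°, forward 3.6 m, then turn left 69°, forward 6.2 m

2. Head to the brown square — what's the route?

turn left 62°, forward 4.4 m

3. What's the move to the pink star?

turn right 43°, forward 1.7 m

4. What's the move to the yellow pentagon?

turn left 16°, forward 2.1 m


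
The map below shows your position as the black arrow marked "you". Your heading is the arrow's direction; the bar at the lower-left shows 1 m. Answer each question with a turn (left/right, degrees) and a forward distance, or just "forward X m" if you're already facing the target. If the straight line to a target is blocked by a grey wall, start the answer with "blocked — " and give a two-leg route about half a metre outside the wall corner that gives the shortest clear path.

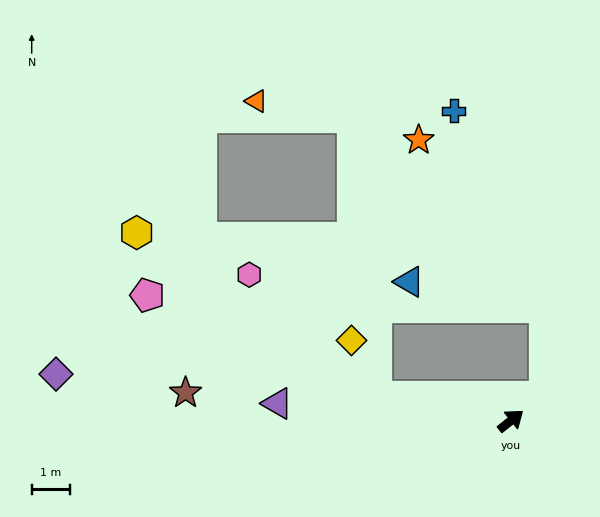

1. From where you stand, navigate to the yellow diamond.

blocked — turn left 131°, forward 3.6 m, then turn right 57°, forward 1.6 m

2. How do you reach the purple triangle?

turn left 137°, forward 6.1 m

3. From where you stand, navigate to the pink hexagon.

blocked — turn left 131°, forward 3.6 m, then turn right 34°, forward 4.6 m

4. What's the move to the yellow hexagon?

blocked — turn left 131°, forward 3.6 m, then turn right 24°, forward 7.6 m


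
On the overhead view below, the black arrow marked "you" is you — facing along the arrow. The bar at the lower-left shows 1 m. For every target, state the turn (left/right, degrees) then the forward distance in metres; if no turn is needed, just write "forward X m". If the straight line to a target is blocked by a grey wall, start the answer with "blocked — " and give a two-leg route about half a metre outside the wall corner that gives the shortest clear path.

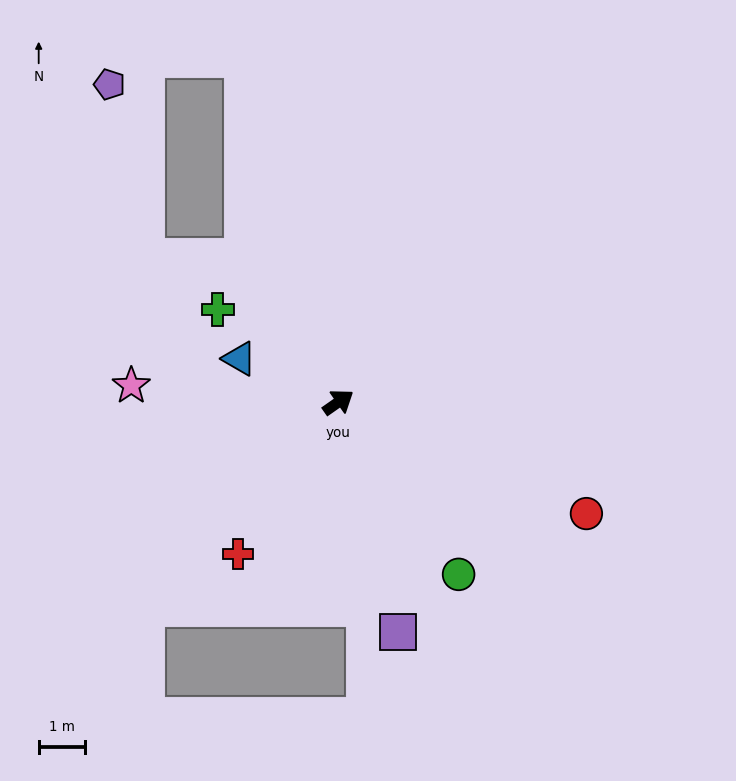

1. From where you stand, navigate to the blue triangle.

turn left 121°, forward 2.3 m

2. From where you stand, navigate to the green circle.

turn right 90°, forward 4.5 m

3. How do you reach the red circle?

turn right 59°, forward 5.9 m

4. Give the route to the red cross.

turn right 158°, forward 3.9 m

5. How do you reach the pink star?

turn left 140°, forward 4.5 m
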